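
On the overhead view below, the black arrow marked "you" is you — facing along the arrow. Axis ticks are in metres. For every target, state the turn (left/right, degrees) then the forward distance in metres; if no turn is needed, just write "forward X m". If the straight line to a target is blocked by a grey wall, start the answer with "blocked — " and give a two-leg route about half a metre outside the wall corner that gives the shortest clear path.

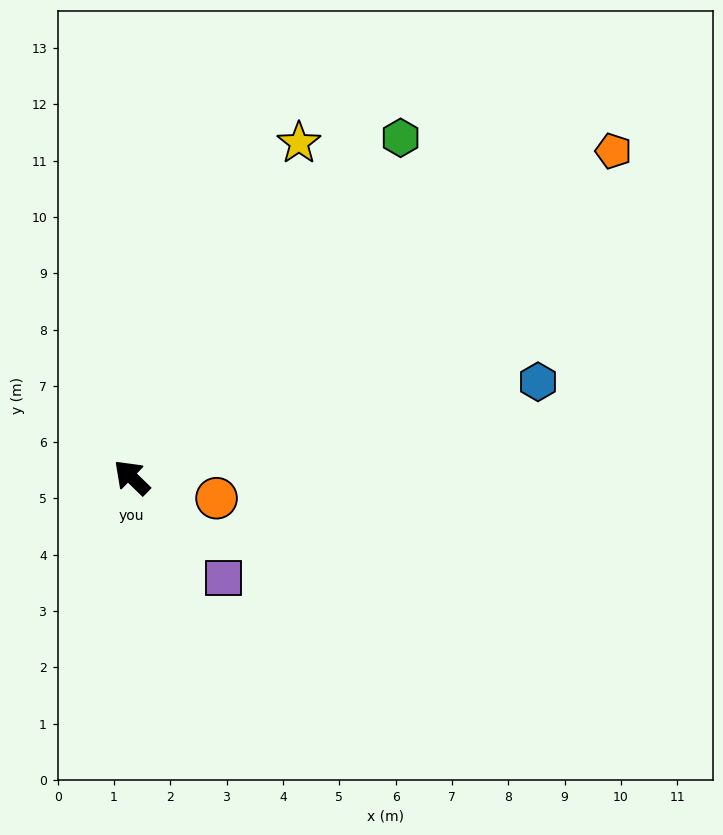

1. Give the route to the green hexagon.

turn right 84°, forward 7.7 m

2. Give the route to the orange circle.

turn right 150°, forward 1.6 m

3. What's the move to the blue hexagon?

turn right 123°, forward 7.4 m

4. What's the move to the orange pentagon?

turn right 102°, forward 10.3 m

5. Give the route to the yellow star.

turn right 72°, forward 6.6 m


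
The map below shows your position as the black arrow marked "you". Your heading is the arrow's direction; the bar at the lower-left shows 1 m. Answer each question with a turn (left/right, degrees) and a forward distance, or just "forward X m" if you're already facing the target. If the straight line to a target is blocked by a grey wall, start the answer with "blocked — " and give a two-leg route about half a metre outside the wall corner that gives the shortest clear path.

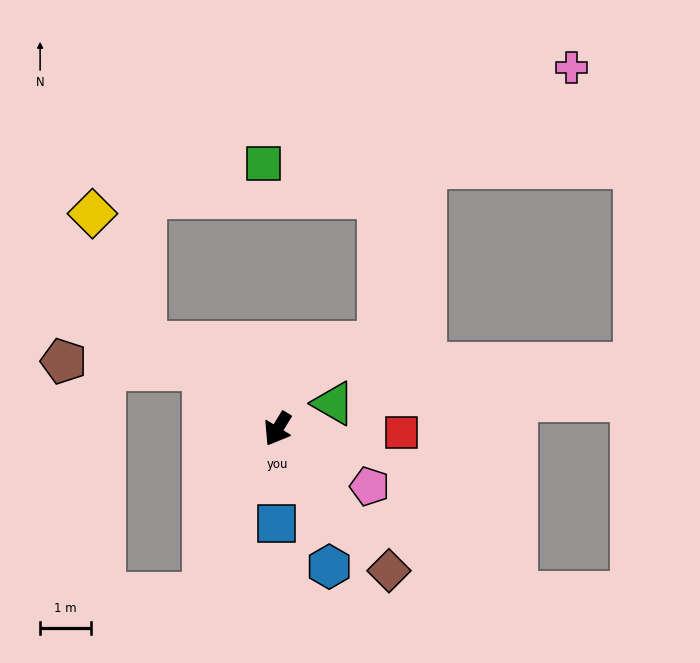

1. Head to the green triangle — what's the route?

turn left 146°, forward 1.2 m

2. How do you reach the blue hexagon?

turn left 52°, forward 2.9 m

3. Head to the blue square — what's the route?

turn left 31°, forward 1.8 m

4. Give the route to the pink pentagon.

turn left 89°, forward 2.1 m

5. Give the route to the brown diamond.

turn left 70°, forward 3.5 m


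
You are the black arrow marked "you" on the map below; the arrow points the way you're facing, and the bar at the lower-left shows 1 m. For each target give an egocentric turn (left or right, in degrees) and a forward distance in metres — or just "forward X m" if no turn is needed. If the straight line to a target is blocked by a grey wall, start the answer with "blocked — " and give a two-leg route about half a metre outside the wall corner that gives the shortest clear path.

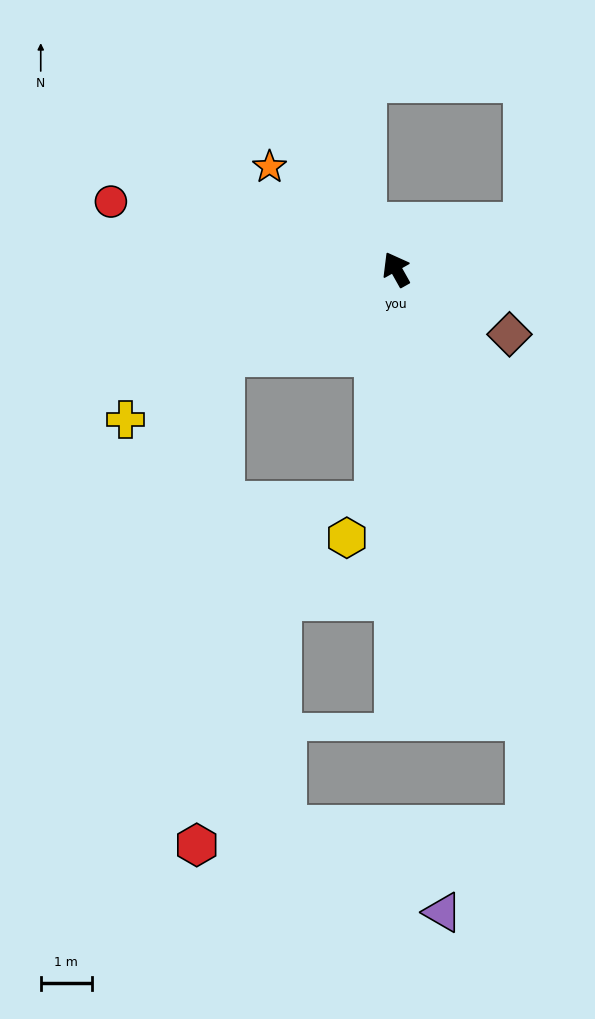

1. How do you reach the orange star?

turn left 22°, forward 3.2 m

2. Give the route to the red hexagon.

blocked — turn left 87°, forward 3.8 m, then turn left 61°, forward 9.5 m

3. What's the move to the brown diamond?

turn right 149°, forward 2.5 m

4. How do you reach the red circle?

turn left 47°, forward 5.7 m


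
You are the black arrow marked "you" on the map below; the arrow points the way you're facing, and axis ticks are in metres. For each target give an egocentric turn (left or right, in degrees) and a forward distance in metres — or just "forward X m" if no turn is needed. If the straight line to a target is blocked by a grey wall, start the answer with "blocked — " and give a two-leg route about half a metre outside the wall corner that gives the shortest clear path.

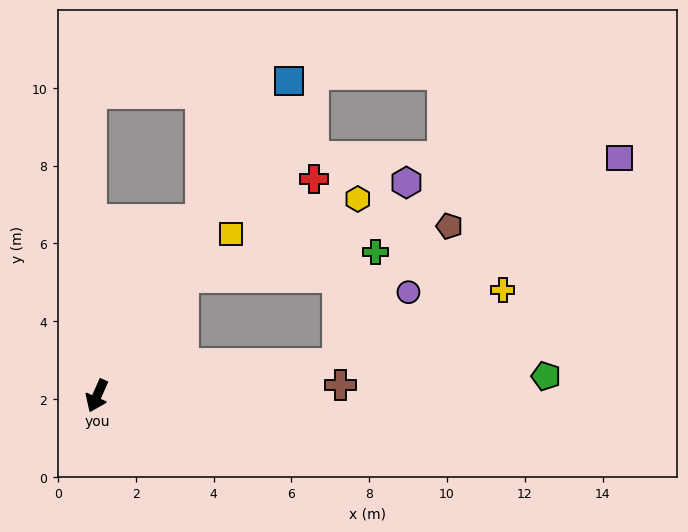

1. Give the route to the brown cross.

turn left 116°, forward 6.3 m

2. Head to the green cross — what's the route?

blocked — turn left 168°, forward 3.8 m, then turn right 47°, forward 5.0 m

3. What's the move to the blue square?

turn left 173°, forward 9.5 m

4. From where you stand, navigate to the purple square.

blocked — turn left 168°, forward 3.8 m, then turn right 39°, forward 11.6 m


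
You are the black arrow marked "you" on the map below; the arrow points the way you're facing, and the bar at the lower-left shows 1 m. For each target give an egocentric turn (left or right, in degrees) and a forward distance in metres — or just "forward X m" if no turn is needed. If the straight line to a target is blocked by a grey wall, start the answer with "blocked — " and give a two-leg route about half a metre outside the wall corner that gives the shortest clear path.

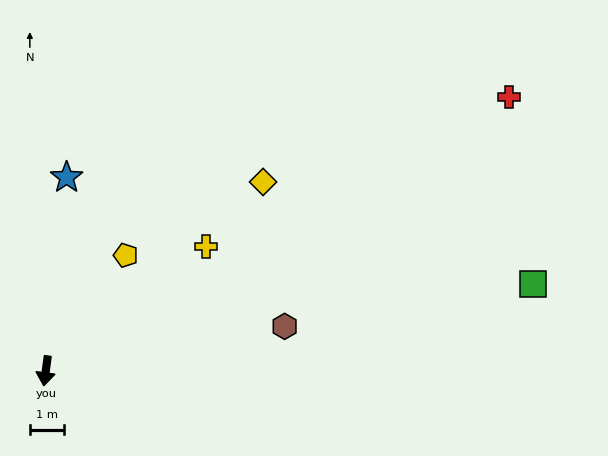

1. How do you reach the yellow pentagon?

turn left 153°, forward 4.1 m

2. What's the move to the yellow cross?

turn left 135°, forward 5.9 m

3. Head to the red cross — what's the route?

turn left 128°, forward 15.6 m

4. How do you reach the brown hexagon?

turn left 108°, forward 7.1 m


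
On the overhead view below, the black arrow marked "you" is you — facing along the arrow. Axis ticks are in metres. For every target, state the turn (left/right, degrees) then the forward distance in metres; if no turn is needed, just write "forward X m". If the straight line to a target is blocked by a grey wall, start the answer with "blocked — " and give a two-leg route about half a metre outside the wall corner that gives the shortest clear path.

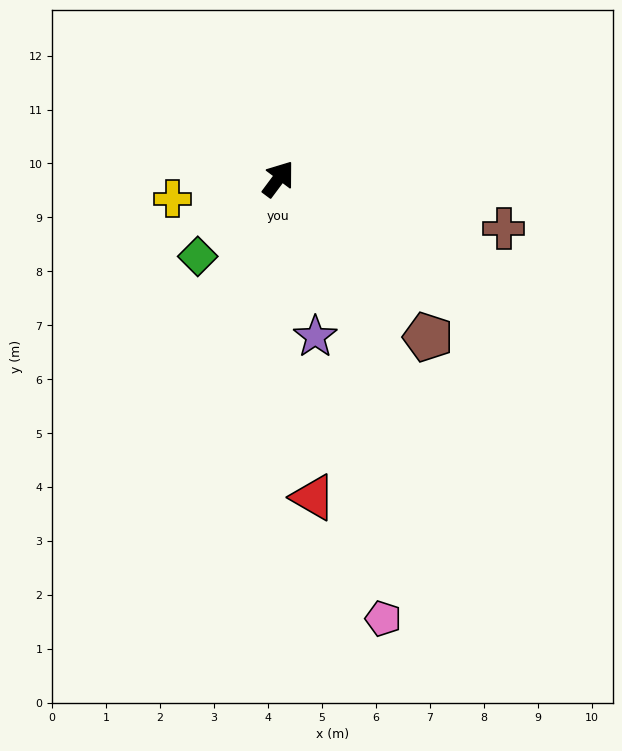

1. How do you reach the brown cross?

turn right 66°, forward 4.3 m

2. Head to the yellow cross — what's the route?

turn left 137°, forward 2.0 m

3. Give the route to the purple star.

turn right 130°, forward 3.0 m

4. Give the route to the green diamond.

turn left 171°, forward 2.1 m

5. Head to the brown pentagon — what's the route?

turn right 100°, forward 4.0 m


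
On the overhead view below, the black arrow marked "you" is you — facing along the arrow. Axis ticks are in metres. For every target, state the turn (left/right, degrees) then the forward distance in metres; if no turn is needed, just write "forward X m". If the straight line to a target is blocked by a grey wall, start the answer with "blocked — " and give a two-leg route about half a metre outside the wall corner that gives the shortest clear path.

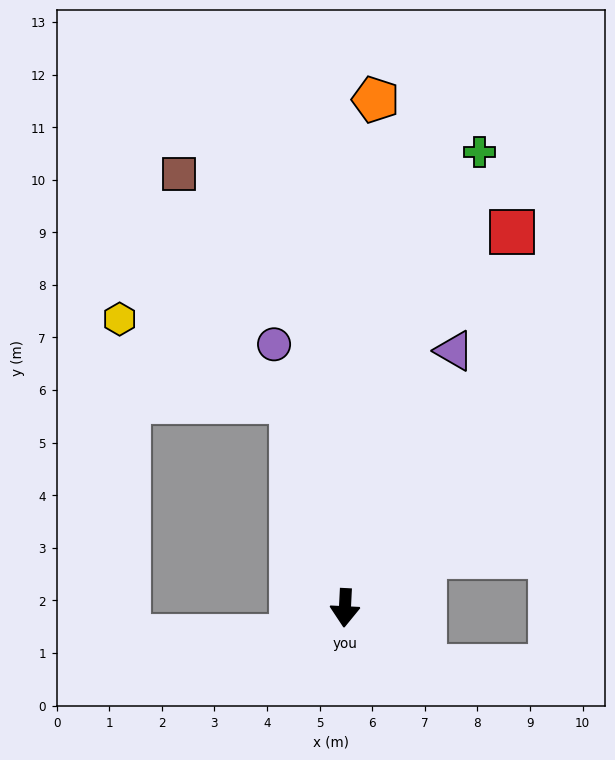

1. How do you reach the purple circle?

turn right 162°, forward 5.2 m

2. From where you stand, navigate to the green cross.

turn left 166°, forward 9.0 m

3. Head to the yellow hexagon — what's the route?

blocked — turn right 163°, forward 4.1 m, then turn left 50°, forward 3.6 m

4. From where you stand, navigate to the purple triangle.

turn left 160°, forward 5.3 m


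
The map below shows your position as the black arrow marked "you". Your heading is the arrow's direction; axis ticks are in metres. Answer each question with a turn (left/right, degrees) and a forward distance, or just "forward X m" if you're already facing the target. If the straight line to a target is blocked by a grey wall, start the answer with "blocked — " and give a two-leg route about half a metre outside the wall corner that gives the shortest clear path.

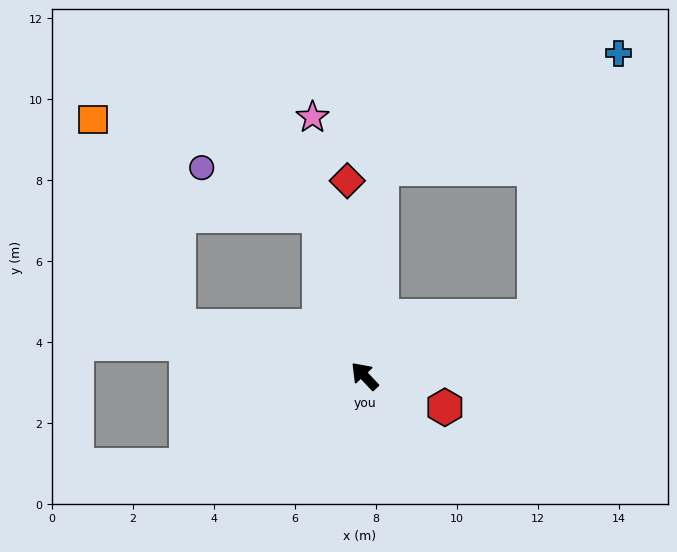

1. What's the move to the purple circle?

blocked — turn right 27°, forward 4.1 m, then turn left 51°, forward 3.1 m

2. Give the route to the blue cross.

blocked — turn right 114°, forward 4.4 m, then turn left 53°, forward 6.8 m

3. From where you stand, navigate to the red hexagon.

turn right 155°, forward 2.1 m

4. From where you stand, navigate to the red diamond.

turn right 38°, forward 4.8 m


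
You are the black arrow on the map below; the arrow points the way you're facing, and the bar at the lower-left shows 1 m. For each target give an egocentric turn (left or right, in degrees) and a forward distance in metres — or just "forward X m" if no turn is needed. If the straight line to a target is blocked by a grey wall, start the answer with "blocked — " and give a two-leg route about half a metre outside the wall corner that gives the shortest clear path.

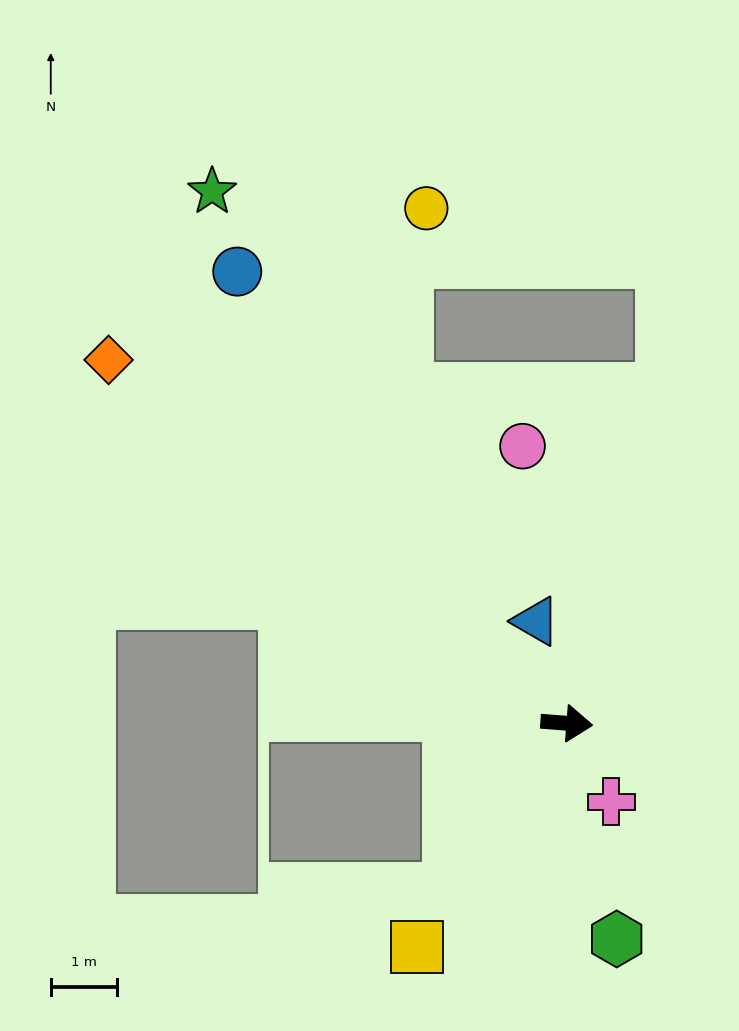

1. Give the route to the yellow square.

turn right 119°, forward 4.0 m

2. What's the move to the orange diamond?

turn left 146°, forward 8.8 m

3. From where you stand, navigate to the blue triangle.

turn left 111°, forward 1.6 m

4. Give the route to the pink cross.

turn right 56°, forward 1.4 m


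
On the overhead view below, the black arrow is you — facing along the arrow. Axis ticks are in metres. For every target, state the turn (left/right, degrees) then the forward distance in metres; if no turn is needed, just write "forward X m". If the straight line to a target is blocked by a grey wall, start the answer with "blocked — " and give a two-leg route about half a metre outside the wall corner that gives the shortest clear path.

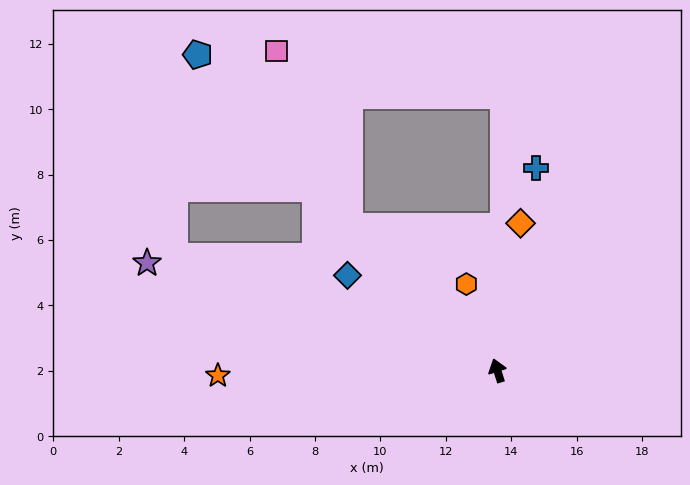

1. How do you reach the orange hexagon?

turn left 2°, forward 2.8 m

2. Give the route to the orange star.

turn left 73°, forward 8.5 m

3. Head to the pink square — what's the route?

blocked — turn left 28°, forward 6.3 m, then turn right 23°, forward 5.8 m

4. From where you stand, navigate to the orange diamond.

turn right 27°, forward 4.6 m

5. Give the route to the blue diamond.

turn left 40°, forward 5.4 m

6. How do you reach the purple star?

turn left 55°, forward 11.2 m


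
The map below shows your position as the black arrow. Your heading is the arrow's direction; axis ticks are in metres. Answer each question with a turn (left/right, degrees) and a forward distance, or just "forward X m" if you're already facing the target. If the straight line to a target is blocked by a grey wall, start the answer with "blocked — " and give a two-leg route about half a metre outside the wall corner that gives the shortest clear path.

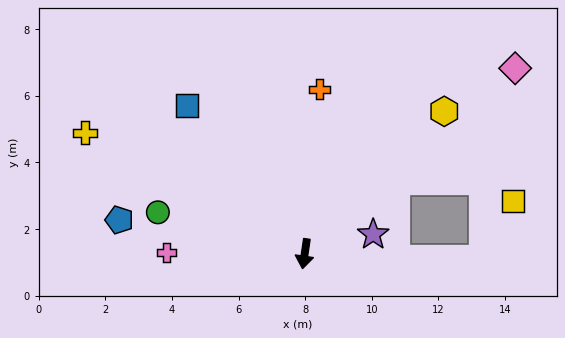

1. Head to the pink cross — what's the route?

turn right 82°, forward 4.1 m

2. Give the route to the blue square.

turn right 133°, forward 5.7 m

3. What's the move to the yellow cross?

turn right 111°, forward 7.5 m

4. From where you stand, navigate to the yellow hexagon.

turn left 144°, forward 6.0 m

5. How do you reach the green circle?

turn right 97°, forward 4.6 m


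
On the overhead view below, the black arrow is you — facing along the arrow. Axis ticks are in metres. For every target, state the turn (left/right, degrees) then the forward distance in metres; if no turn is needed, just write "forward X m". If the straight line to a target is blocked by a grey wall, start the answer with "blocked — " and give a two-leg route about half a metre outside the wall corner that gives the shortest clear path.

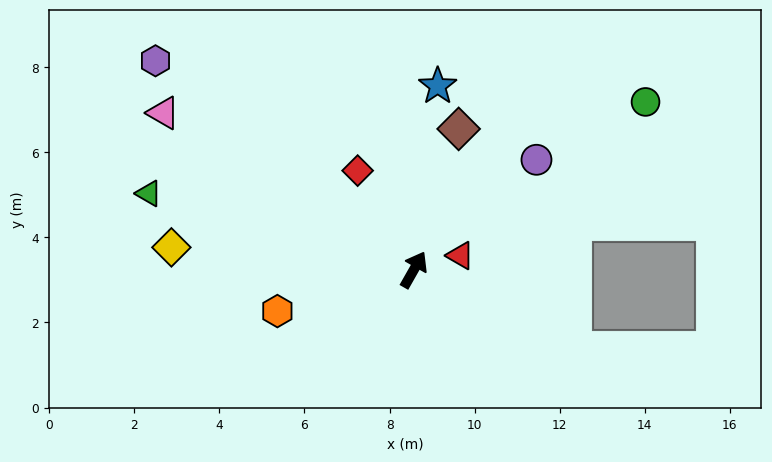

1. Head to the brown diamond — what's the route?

turn left 12°, forward 3.5 m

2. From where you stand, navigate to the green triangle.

turn left 104°, forward 6.5 m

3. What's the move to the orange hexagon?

turn left 136°, forward 3.4 m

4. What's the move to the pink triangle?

turn left 88°, forward 6.9 m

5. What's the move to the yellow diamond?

turn left 114°, forward 5.7 m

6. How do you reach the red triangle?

turn right 43°, forward 1.1 m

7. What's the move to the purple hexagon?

turn left 81°, forward 7.8 m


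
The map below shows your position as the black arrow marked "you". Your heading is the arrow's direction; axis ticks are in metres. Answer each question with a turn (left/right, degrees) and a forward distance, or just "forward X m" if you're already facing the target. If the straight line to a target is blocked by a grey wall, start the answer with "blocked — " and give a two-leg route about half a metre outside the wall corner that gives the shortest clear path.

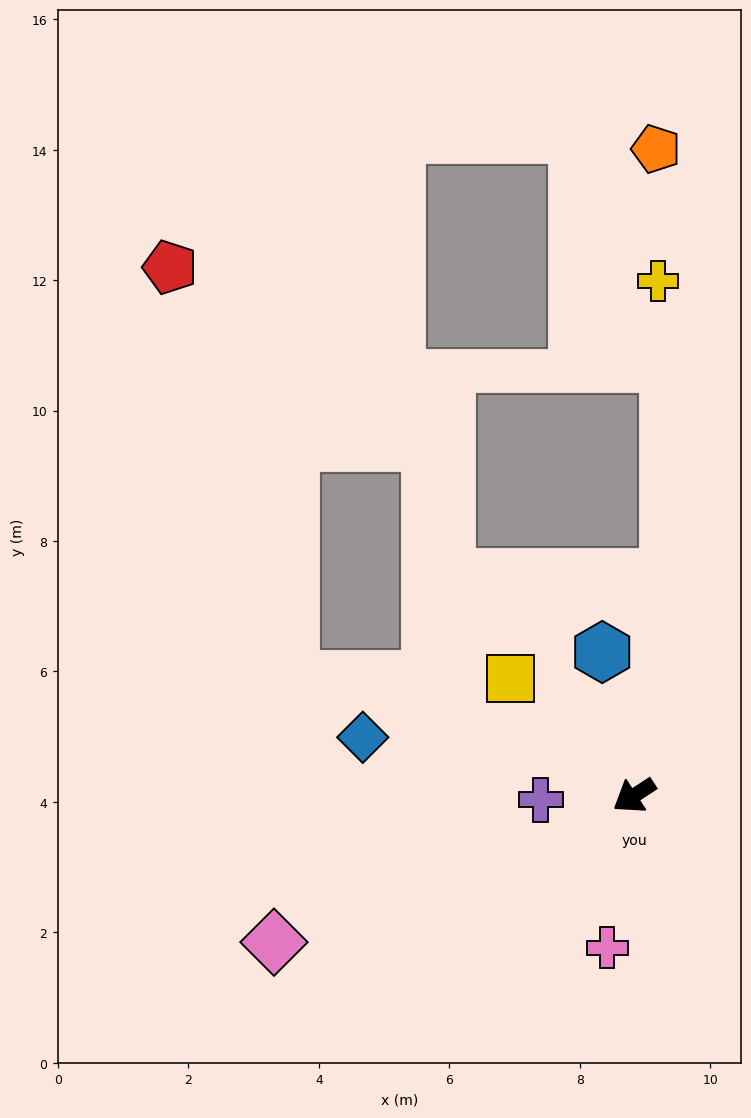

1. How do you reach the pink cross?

turn left 47°, forward 2.4 m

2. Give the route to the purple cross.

turn right 31°, forward 1.4 m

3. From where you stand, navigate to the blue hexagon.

turn right 111°, forward 2.3 m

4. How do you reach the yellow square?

turn right 76°, forward 2.6 m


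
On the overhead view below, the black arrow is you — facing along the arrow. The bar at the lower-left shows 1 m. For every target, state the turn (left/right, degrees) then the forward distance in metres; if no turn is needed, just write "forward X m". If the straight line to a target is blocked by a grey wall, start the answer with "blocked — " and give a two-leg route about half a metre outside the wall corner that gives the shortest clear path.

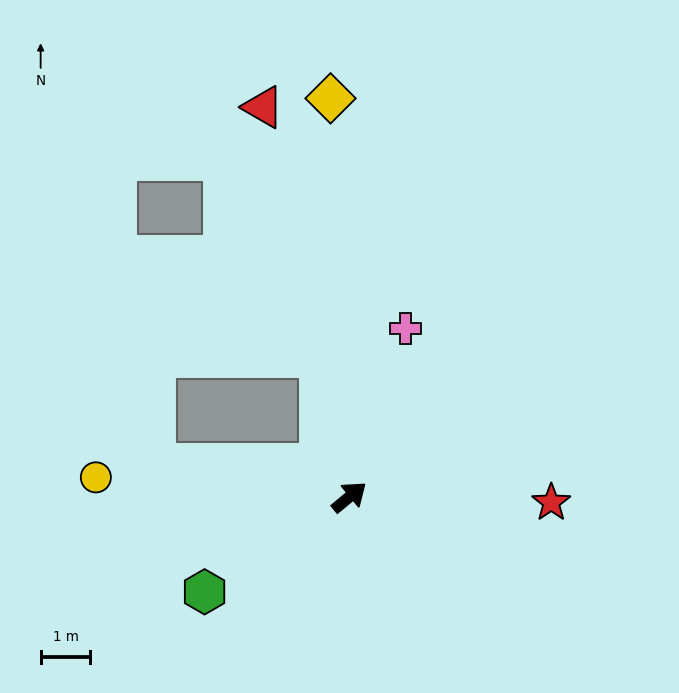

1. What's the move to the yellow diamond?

turn left 53°, forward 8.0 m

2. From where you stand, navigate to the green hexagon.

turn left 174°, forward 3.5 m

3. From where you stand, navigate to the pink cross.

turn left 32°, forward 3.6 m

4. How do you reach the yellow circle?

turn left 136°, forward 5.1 m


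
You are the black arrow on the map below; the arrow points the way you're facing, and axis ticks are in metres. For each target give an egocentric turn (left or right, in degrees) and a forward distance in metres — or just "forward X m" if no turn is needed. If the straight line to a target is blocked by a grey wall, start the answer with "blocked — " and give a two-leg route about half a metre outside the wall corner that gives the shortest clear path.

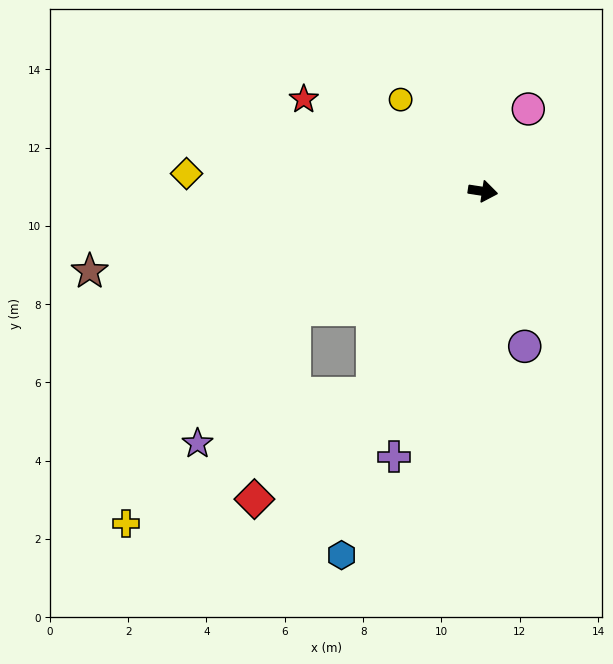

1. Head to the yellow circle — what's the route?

turn left 141°, forward 3.1 m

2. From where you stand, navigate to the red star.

turn left 162°, forward 5.1 m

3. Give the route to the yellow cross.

blocked — turn right 110°, forward 5.9 m, then turn right 33°, forward 7.1 m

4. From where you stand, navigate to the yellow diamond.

turn right 175°, forward 7.6 m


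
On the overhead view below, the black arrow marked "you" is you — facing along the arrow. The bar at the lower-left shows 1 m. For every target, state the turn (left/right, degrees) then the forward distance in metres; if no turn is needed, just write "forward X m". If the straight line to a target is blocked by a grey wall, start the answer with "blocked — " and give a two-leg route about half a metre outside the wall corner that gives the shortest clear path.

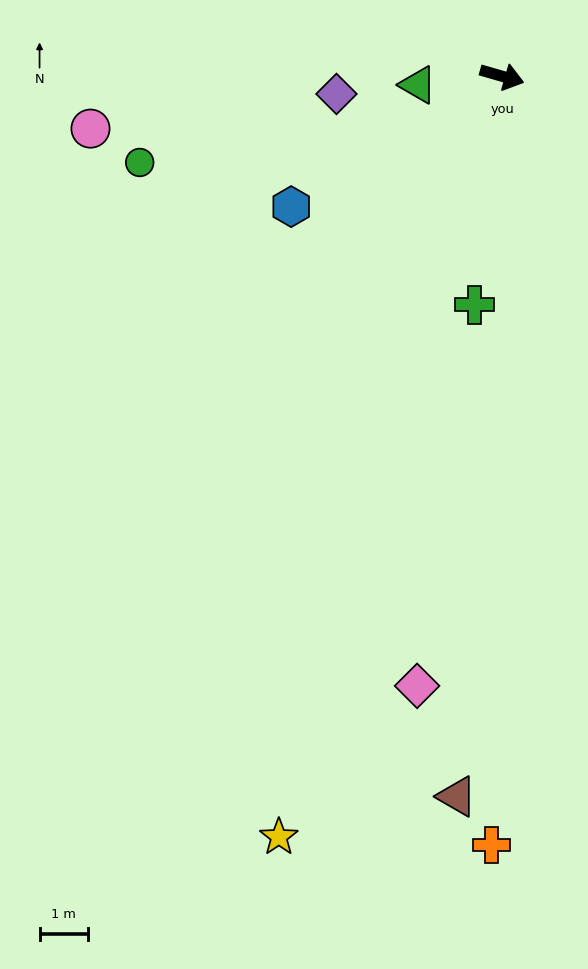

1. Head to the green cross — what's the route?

turn right 81°, forward 4.7 m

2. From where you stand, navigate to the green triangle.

turn right 158°, forward 1.7 m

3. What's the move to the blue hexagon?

turn right 132°, forward 5.1 m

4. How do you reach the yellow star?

turn right 90°, forward 16.3 m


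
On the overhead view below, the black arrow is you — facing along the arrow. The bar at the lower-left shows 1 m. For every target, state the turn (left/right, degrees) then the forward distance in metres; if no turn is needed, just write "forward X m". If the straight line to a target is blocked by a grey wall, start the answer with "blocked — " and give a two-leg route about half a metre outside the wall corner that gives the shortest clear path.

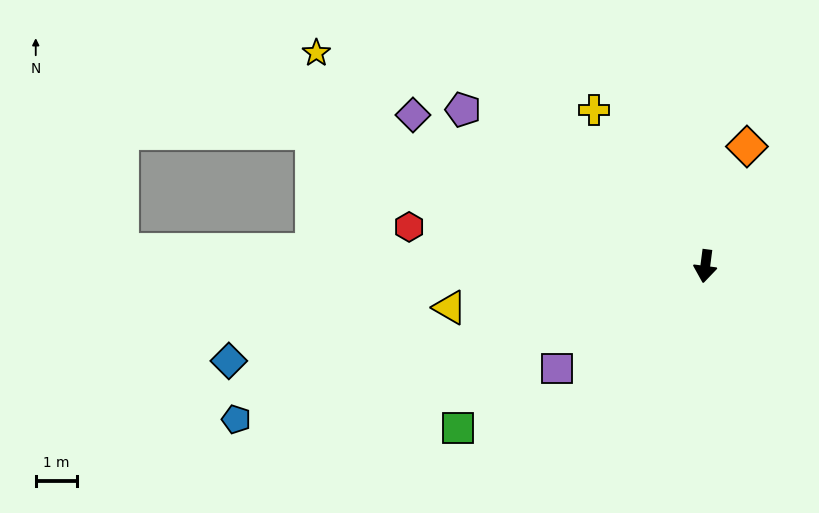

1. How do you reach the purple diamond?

turn right 110°, forward 8.0 m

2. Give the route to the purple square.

turn right 48°, forward 4.3 m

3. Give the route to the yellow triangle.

turn right 73°, forward 6.3 m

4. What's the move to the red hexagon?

turn right 90°, forward 7.2 m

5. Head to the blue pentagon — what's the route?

turn right 65°, forward 11.9 m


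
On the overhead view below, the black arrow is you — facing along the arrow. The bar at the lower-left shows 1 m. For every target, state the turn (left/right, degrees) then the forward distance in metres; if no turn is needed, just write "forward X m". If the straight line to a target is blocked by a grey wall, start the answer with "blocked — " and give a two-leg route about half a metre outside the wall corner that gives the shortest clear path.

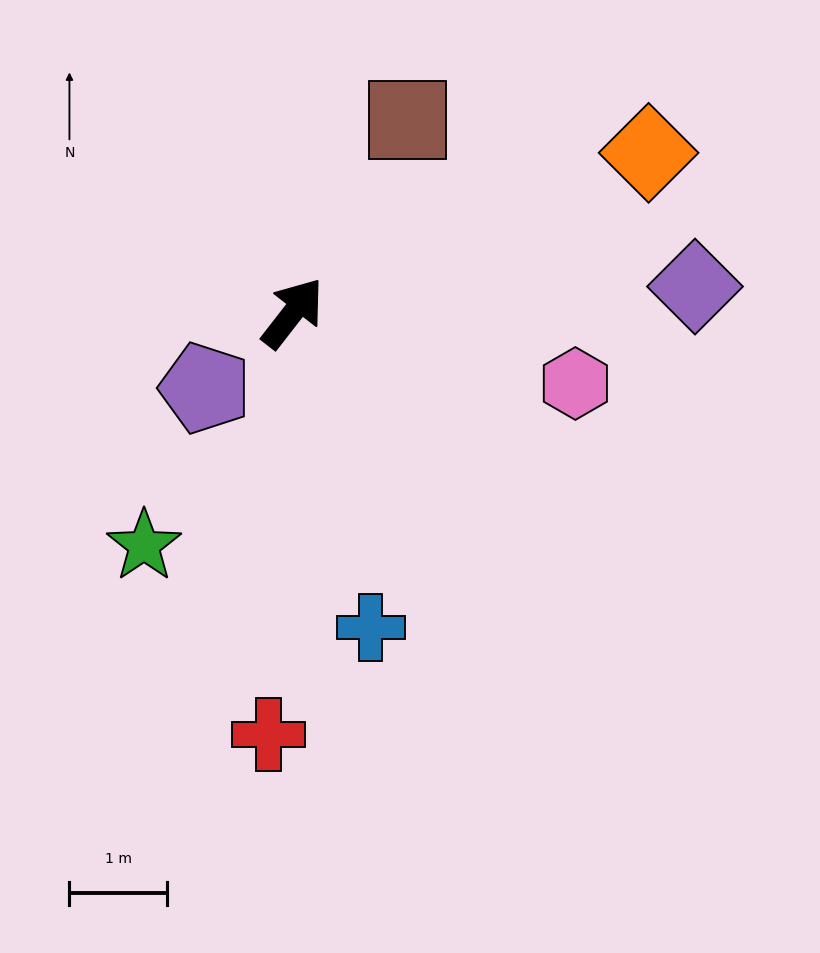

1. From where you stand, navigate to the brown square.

turn left 7°, forward 2.3 m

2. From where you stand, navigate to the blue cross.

turn right 128°, forward 3.3 m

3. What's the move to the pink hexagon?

turn right 66°, forward 3.0 m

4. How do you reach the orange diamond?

turn right 28°, forward 4.0 m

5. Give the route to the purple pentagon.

turn left 168°, forward 1.2 m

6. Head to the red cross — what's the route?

turn right 145°, forward 4.3 m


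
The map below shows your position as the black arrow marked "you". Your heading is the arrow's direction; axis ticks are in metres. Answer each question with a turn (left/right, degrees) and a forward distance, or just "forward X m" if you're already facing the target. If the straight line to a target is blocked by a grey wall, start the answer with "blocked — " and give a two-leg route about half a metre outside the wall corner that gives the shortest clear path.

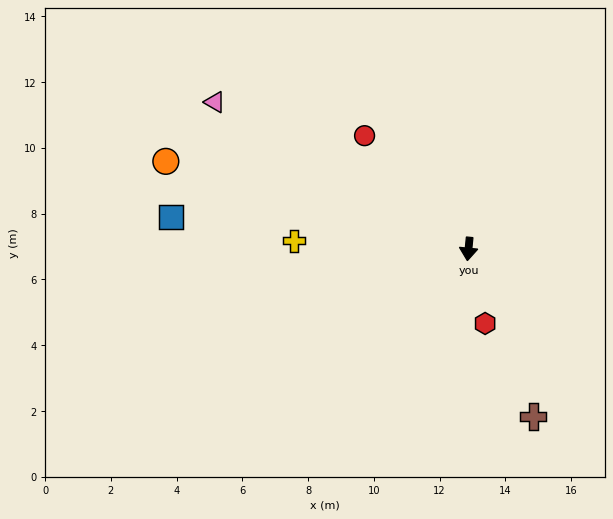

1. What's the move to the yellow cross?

turn right 87°, forward 5.3 m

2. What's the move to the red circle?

turn right 132°, forward 4.7 m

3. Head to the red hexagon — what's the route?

turn left 18°, forward 2.3 m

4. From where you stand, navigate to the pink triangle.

turn right 114°, forward 8.9 m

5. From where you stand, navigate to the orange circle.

turn right 101°, forward 9.6 m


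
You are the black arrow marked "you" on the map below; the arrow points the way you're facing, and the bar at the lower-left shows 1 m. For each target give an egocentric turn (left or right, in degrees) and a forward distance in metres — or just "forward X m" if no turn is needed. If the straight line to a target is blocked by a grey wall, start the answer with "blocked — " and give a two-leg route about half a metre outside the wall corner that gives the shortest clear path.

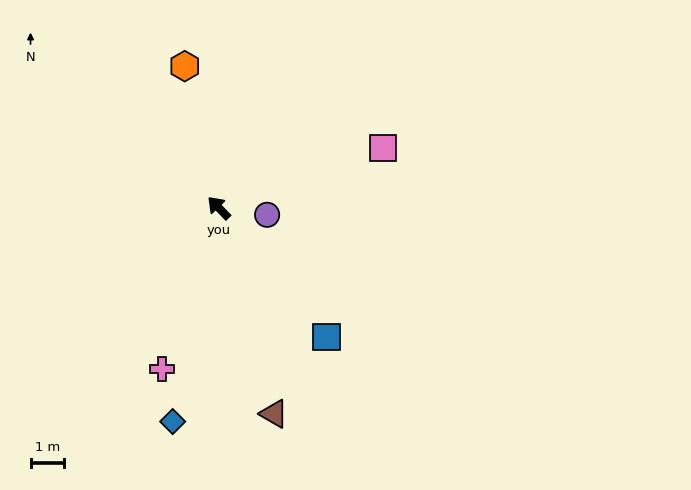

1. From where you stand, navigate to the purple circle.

turn right 142°, forward 1.5 m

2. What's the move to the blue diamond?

turn left 124°, forward 6.5 m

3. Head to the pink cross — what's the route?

turn left 116°, forward 5.1 m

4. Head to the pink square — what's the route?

turn right 114°, forward 5.2 m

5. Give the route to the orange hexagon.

turn right 31°, forward 4.3 m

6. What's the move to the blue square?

turn left 176°, forward 5.0 m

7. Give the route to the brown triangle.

turn left 151°, forward 6.3 m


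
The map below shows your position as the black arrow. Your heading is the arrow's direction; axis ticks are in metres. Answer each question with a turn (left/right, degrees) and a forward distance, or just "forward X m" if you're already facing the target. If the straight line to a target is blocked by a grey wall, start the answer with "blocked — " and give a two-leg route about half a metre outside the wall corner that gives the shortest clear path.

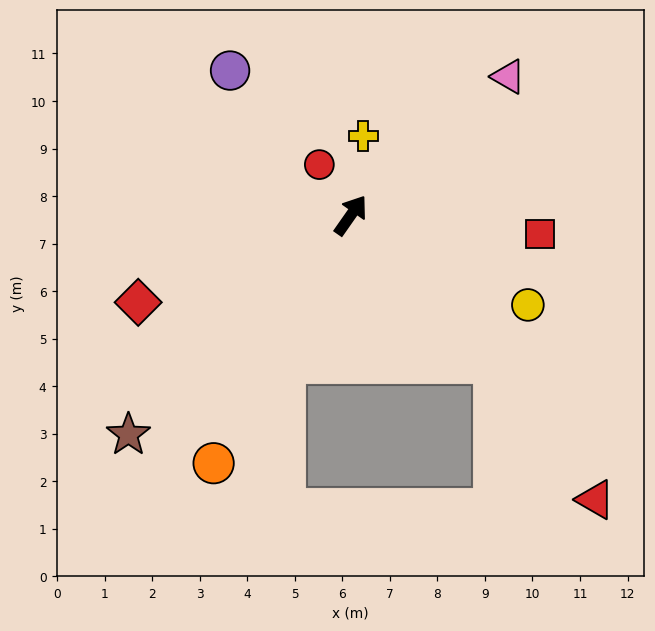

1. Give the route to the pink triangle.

turn right 14°, forward 4.4 m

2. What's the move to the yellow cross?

turn left 26°, forward 1.7 m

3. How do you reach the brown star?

turn left 170°, forward 6.6 m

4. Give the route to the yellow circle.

turn right 82°, forward 4.2 m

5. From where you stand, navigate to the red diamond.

turn left 147°, forward 4.8 m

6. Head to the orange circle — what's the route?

turn right 174°, forward 6.0 m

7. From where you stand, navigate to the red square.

turn right 61°, forward 4.0 m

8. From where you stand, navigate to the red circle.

turn left 67°, forward 1.3 m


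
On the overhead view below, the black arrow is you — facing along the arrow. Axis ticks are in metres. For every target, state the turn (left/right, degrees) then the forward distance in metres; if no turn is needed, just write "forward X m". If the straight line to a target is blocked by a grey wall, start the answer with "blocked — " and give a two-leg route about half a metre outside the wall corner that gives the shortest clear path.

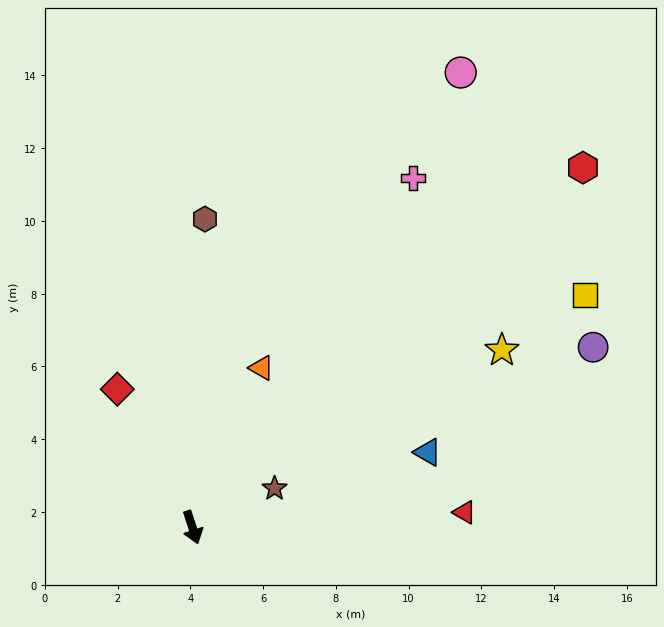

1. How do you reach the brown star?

turn left 97°, forward 2.5 m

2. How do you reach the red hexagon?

turn left 115°, forward 14.6 m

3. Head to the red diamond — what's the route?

turn right 170°, forward 4.3 m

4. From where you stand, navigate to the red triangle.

turn left 75°, forward 7.5 m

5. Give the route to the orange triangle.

turn left 139°, forward 4.8 m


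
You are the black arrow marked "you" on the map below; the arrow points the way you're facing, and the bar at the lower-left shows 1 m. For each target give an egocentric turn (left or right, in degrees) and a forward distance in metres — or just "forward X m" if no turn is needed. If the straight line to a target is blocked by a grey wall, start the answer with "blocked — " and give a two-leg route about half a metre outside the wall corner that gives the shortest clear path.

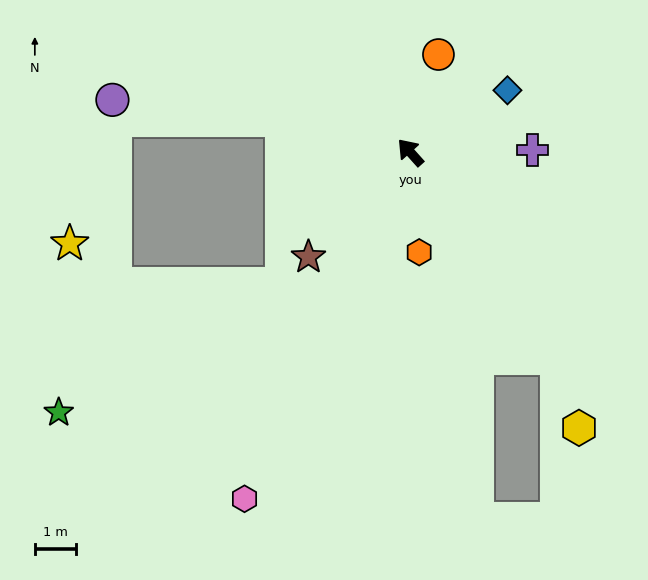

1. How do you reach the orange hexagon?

turn left 143°, forward 2.5 m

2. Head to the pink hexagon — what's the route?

turn left 113°, forward 9.4 m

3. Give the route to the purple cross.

turn right 131°, forward 3.0 m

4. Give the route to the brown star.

turn left 94°, forward 3.6 m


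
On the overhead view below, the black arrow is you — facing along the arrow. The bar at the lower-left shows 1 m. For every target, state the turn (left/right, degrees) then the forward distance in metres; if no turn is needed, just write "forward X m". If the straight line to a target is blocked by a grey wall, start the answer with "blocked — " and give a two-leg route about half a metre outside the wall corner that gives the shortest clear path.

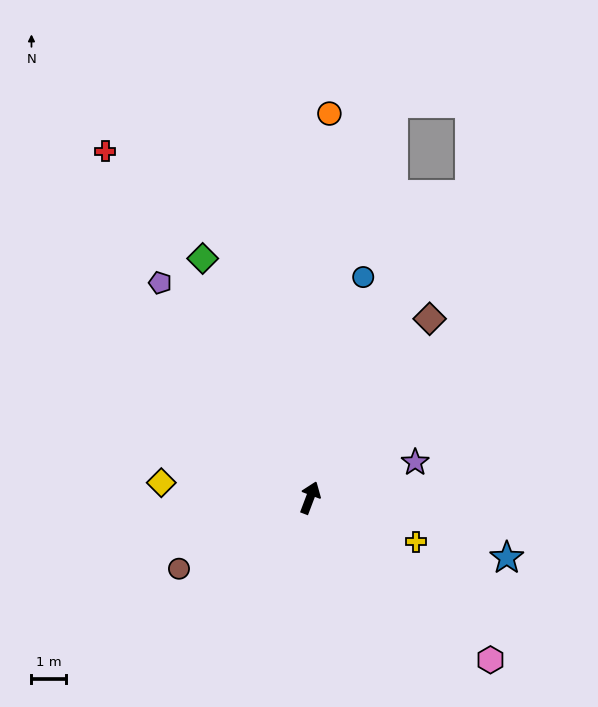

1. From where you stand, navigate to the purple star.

turn right 51°, forward 3.2 m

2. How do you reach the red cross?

turn left 51°, forward 11.6 m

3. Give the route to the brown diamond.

turn right 13°, forward 6.2 m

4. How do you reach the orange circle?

turn left 18°, forward 11.1 m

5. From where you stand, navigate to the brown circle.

turn left 139°, forward 4.3 m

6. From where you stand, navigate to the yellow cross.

turn right 92°, forward 3.3 m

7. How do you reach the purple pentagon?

turn left 56°, forward 7.5 m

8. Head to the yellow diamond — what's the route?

turn left 105°, forward 4.3 m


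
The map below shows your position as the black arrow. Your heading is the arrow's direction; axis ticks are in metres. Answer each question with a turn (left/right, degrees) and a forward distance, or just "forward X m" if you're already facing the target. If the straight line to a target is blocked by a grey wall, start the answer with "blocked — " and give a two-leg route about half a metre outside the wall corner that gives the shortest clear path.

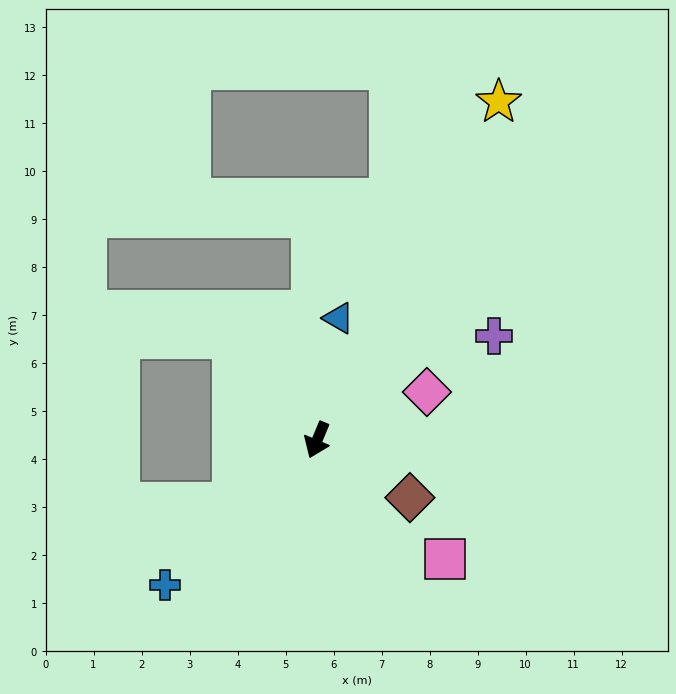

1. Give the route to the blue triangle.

turn right 167°, forward 2.6 m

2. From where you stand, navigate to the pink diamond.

turn left 136°, forward 2.5 m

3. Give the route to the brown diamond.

turn left 81°, forward 2.3 m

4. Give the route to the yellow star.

turn left 174°, forward 8.0 m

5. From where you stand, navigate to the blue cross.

turn right 24°, forward 4.4 m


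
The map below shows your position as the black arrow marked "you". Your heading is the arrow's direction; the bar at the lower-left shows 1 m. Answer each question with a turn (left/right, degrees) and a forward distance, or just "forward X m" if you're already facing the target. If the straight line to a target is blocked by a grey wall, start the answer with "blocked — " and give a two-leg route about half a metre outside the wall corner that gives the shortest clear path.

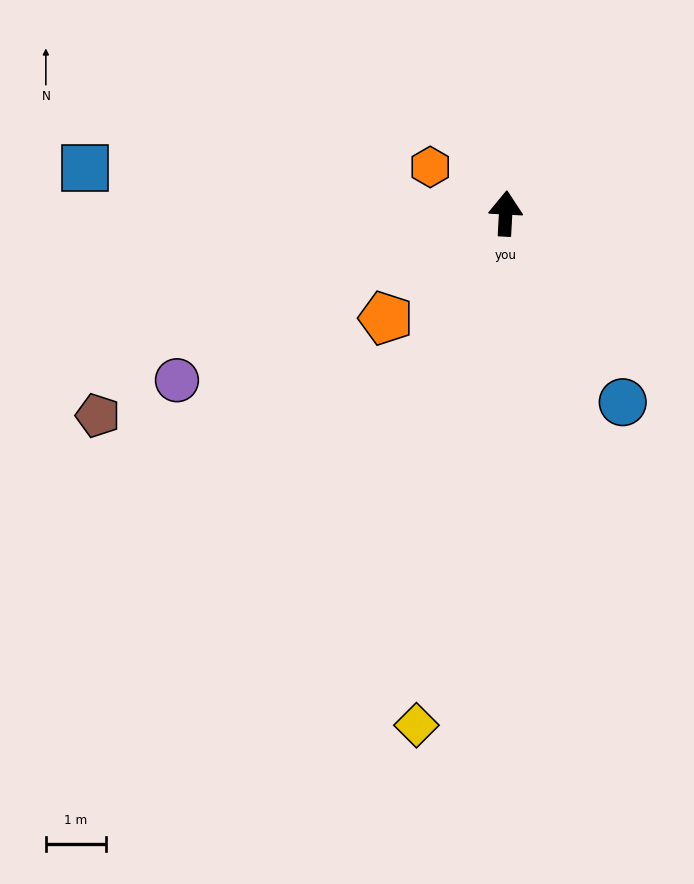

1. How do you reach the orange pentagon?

turn left 134°, forward 2.6 m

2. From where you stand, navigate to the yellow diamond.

turn left 173°, forward 8.6 m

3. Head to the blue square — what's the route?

turn left 87°, forward 7.0 m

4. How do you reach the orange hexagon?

turn left 61°, forward 1.5 m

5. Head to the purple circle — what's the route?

turn left 120°, forward 6.1 m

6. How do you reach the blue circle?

turn right 145°, forward 3.7 m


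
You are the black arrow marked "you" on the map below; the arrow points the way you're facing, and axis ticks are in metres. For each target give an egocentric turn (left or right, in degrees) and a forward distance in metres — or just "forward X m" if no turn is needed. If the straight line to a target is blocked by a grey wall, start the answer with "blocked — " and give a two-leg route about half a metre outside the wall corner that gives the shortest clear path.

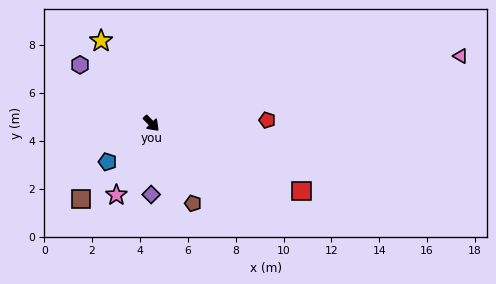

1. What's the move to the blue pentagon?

turn right 93°, forward 2.4 m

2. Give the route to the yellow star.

turn left 167°, forward 4.0 m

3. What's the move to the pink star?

turn right 70°, forward 3.3 m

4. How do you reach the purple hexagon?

turn right 174°, forward 3.9 m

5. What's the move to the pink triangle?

turn left 58°, forward 13.2 m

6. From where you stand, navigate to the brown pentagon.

turn right 17°, forward 3.8 m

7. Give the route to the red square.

turn left 21°, forward 6.9 m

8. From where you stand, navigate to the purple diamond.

turn right 44°, forward 3.0 m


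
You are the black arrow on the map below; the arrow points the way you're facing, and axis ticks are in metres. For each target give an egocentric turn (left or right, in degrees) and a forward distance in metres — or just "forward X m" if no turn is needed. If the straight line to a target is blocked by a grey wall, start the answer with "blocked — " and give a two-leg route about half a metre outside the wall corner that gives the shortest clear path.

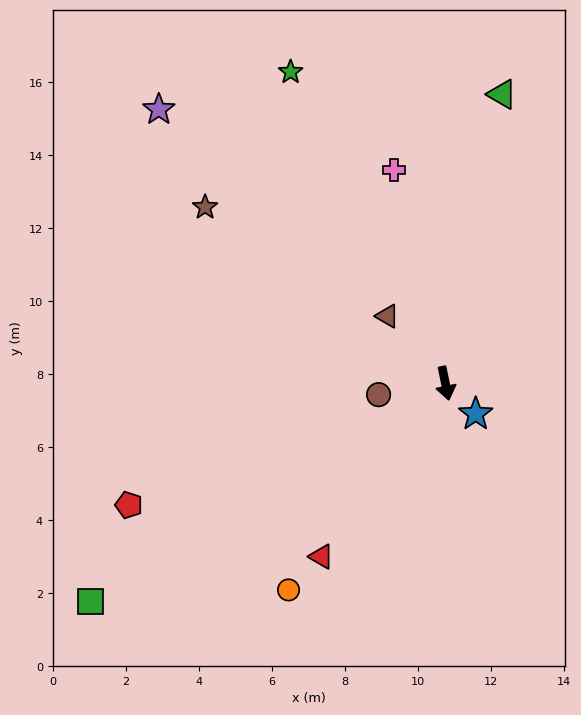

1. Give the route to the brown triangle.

turn right 151°, forward 2.4 m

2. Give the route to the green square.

turn right 70°, forward 11.4 m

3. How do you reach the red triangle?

turn right 47°, forward 5.8 m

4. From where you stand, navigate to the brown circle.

turn right 92°, forward 1.9 m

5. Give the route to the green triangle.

turn left 157°, forward 8.1 m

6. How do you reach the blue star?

turn left 33°, forward 1.2 m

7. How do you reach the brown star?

turn right 138°, forward 8.2 m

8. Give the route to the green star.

turn right 165°, forward 9.5 m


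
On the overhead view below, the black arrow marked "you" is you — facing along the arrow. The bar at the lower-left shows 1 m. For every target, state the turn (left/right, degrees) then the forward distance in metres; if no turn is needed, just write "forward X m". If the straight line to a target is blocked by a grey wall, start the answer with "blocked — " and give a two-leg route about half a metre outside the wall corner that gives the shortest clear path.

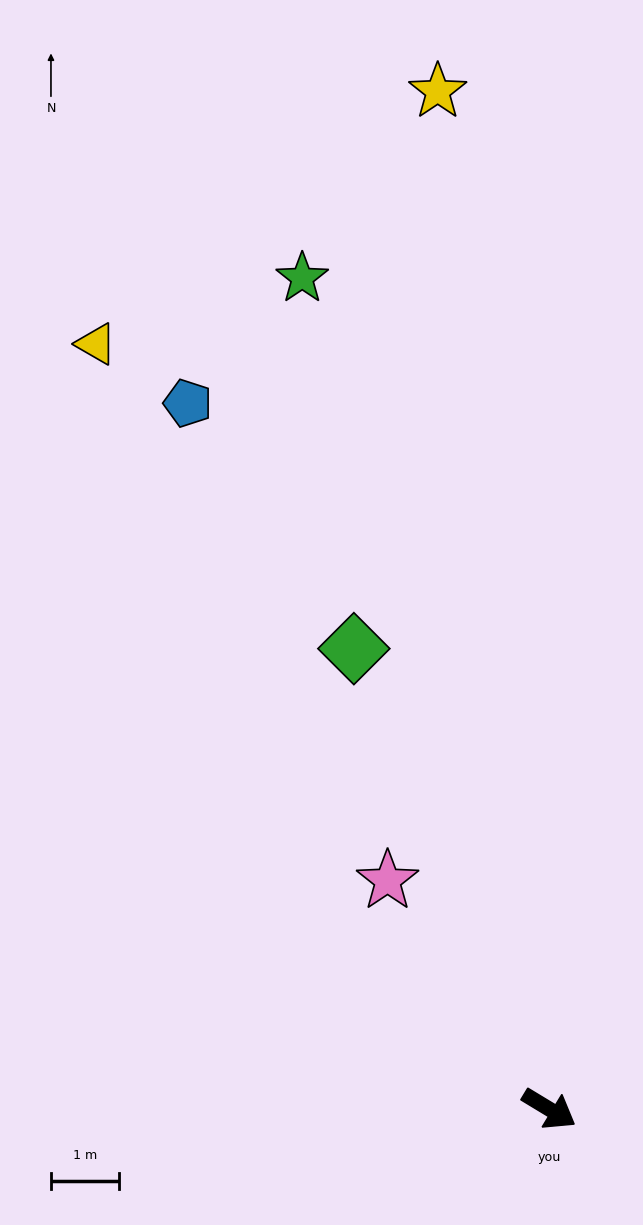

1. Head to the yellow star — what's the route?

turn left 127°, forward 15.0 m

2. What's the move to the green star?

turn left 138°, forward 12.7 m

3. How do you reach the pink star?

turn left 156°, forward 4.1 m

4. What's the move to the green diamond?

turn left 144°, forward 7.3 m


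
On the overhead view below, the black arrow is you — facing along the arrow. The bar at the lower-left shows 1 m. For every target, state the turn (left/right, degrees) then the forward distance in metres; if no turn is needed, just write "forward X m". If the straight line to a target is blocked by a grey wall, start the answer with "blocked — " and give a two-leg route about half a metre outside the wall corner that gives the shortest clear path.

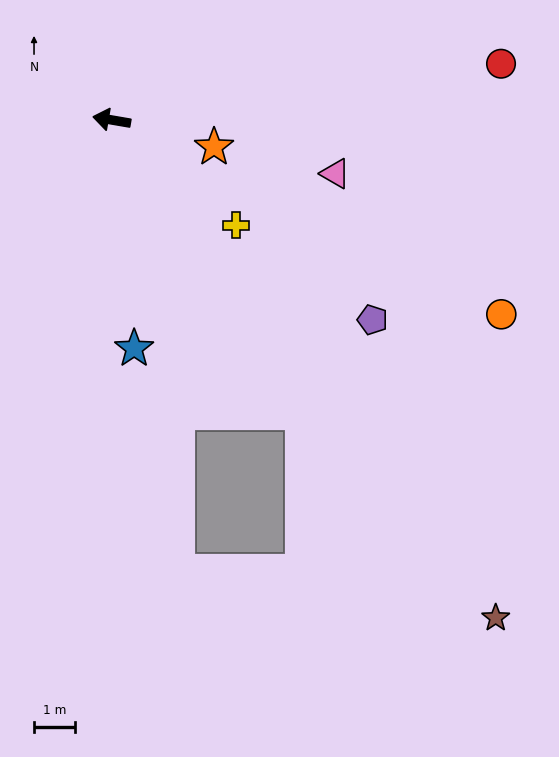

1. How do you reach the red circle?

turn right 162°, forward 9.7 m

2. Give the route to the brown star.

turn left 137°, forward 15.5 m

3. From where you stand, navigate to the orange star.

turn left 175°, forward 2.6 m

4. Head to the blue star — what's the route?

turn left 105°, forward 5.7 m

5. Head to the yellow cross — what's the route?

turn left 149°, forward 4.0 m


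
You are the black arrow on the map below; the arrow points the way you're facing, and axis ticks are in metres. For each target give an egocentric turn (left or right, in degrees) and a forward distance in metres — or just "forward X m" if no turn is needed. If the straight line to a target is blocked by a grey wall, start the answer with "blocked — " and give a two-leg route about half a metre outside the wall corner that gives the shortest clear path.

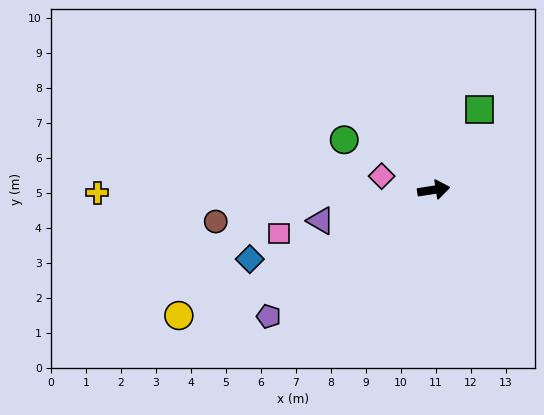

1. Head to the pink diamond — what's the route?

turn left 156°, forward 1.5 m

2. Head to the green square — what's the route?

turn left 51°, forward 2.6 m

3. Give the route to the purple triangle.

turn right 174°, forward 3.3 m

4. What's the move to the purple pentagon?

turn right 151°, forward 5.9 m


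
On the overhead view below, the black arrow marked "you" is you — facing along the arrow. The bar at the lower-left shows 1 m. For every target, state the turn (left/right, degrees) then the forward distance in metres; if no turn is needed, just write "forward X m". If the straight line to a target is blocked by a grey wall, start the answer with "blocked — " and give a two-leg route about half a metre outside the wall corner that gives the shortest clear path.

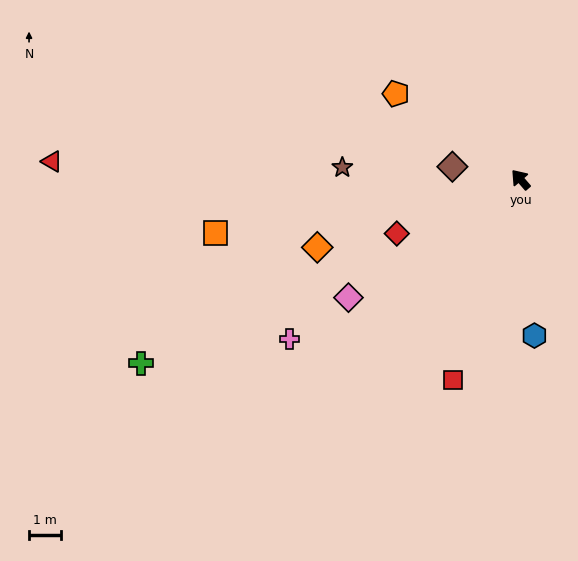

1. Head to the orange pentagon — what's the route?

turn left 15°, forward 4.7 m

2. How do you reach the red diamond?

turn left 73°, forward 4.2 m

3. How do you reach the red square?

turn left 121°, forward 6.6 m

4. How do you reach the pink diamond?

turn left 84°, forward 6.6 m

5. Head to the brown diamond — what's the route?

turn left 39°, forward 2.2 m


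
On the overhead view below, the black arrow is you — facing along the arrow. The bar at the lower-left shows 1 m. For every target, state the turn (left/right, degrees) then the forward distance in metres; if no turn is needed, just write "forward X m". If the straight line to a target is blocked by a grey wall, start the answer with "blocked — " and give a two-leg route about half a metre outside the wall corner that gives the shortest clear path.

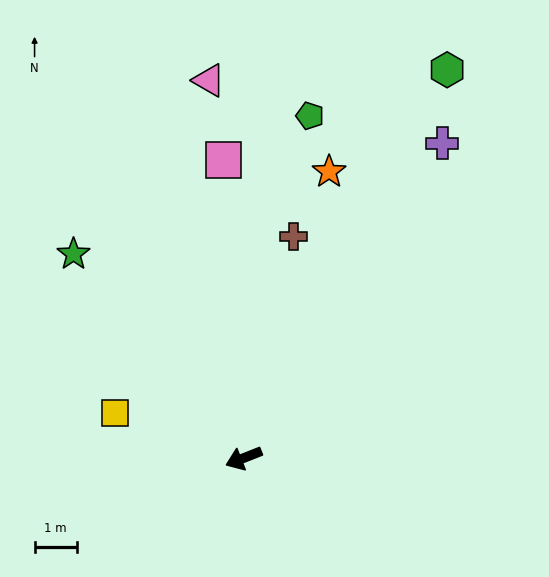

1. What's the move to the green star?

turn right 72°, forward 6.3 m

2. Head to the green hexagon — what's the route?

turn right 139°, forward 10.4 m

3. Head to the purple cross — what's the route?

turn right 144°, forward 8.8 m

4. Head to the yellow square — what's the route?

turn right 41°, forward 3.2 m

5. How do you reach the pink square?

turn right 108°, forward 7.1 m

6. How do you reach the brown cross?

turn right 124°, forward 5.4 m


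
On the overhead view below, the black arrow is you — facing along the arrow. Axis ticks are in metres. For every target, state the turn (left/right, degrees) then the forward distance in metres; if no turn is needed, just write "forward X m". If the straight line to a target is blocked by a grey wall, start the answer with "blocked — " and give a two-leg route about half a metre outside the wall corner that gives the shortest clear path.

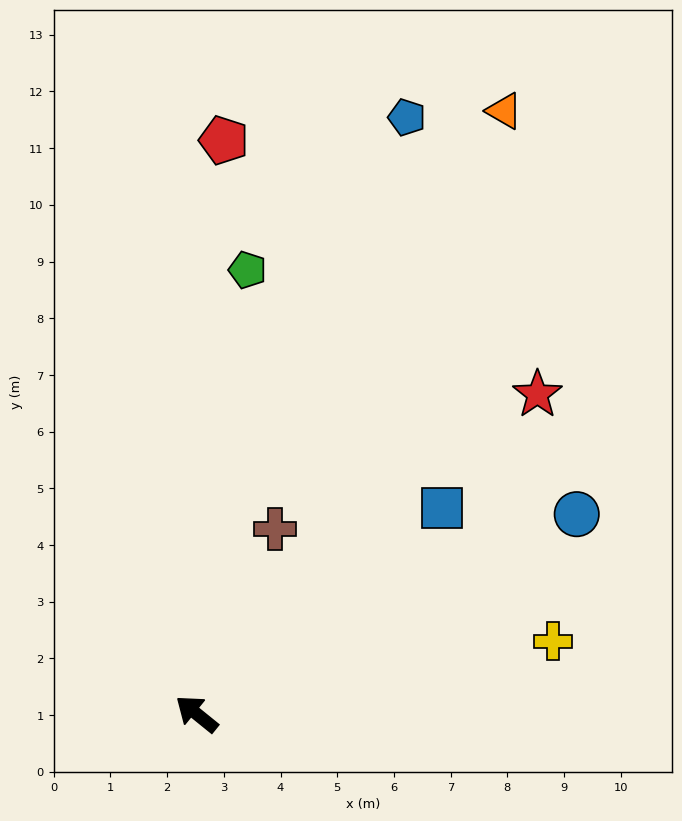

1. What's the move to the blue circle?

turn right 113°, forward 7.6 m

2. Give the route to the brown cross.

turn right 74°, forward 3.5 m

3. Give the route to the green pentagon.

turn right 58°, forward 7.9 m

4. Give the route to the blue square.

turn right 101°, forward 5.6 m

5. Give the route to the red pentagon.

turn right 54°, forward 10.1 m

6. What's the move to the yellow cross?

turn right 129°, forward 6.4 m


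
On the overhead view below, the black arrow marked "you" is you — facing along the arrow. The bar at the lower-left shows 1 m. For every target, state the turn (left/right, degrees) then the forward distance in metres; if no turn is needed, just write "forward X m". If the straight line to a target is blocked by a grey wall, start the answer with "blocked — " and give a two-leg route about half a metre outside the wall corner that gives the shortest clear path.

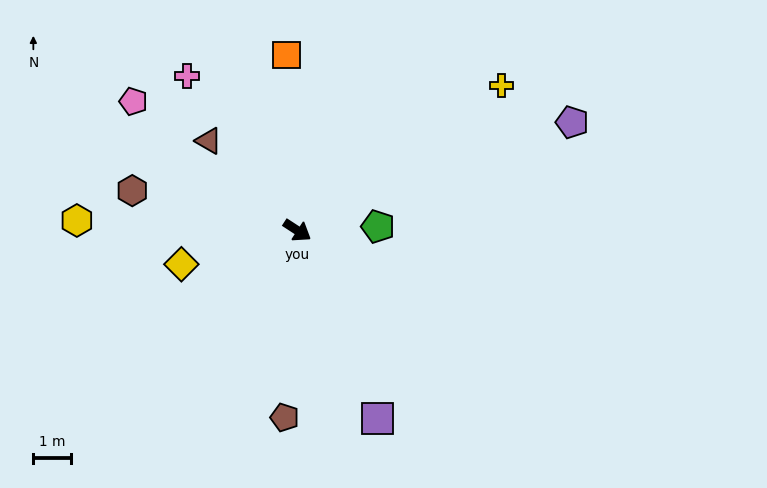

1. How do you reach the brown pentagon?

turn right 61°, forward 5.0 m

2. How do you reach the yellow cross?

turn left 68°, forward 6.7 m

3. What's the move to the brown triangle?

turn left 168°, forward 3.4 m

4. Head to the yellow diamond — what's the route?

turn right 131°, forward 3.2 m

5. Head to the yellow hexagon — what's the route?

turn right 149°, forward 5.9 m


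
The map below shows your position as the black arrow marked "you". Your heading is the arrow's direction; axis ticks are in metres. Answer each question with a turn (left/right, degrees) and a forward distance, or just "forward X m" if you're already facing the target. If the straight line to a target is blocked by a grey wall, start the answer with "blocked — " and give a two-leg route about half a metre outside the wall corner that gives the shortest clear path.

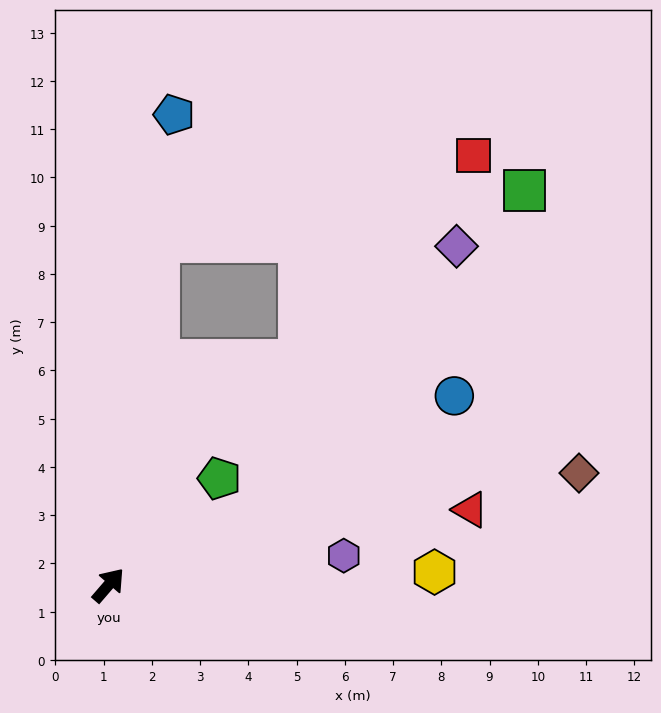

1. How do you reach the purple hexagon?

turn right 42°, forward 4.9 m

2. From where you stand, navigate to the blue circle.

turn right 21°, forward 8.2 m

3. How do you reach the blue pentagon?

turn left 33°, forward 9.8 m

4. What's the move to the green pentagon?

turn right 5°, forward 3.2 m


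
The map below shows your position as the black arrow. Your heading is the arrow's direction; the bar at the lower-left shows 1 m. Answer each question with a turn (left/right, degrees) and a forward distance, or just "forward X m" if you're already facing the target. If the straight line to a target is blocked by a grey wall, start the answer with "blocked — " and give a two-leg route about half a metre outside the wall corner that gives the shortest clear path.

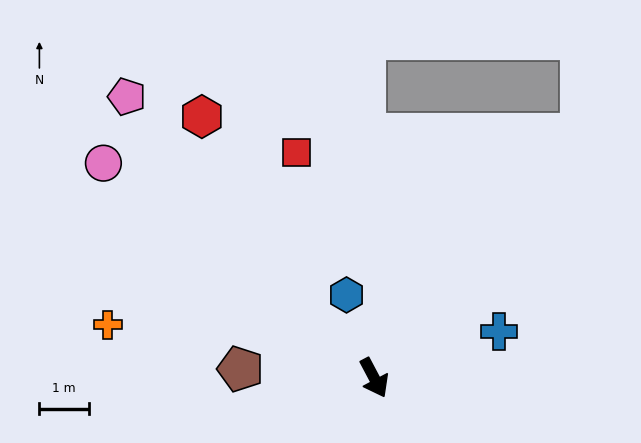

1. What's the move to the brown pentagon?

turn right 122°, forward 2.7 m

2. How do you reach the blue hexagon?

turn left 171°, forward 1.8 m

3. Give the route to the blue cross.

turn left 83°, forward 2.7 m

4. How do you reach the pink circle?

turn right 156°, forward 7.0 m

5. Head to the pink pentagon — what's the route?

turn right 167°, forward 7.6 m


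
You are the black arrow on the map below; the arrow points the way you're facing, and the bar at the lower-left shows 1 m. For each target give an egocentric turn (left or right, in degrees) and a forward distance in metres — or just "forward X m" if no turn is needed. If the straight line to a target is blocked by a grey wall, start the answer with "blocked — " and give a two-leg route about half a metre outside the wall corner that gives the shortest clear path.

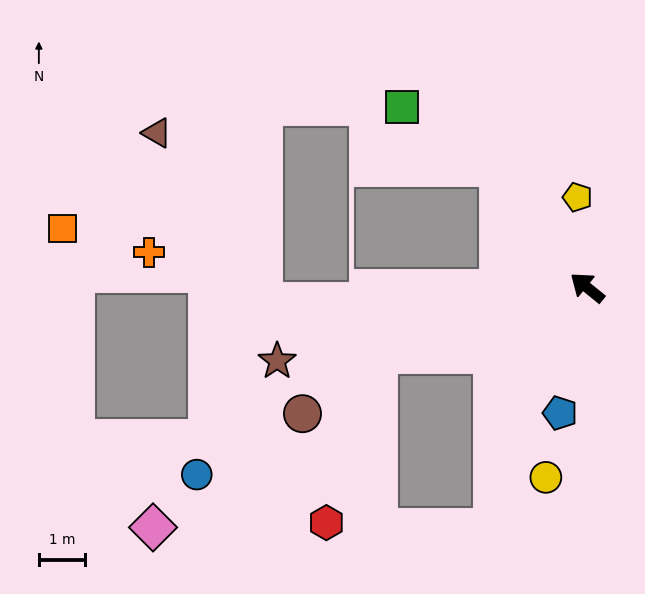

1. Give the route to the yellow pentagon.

turn right 45°, forward 1.9 m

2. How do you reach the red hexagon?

blocked — turn left 57°, forward 4.7 m, then turn left 55°, forward 3.8 m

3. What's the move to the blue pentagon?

turn left 117°, forward 2.8 m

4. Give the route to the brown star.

turn left 52°, forward 6.8 m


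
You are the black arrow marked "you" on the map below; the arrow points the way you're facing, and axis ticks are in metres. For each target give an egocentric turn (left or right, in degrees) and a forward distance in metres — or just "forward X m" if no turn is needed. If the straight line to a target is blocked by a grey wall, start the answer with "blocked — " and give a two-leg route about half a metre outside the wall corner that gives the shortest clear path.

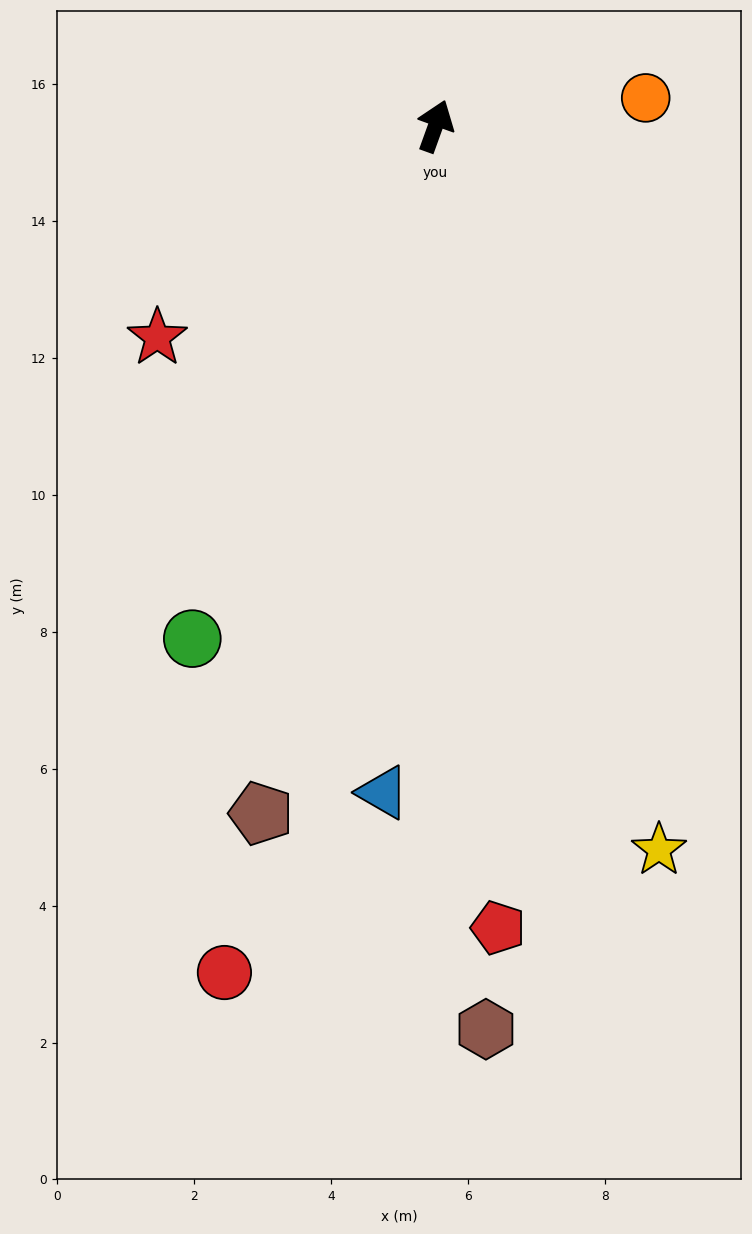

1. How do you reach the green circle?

turn left 174°, forward 8.3 m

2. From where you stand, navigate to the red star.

turn left 147°, forward 5.1 m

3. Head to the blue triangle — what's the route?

turn right 165°, forward 9.8 m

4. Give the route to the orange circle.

turn right 63°, forward 3.1 m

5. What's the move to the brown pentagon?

turn right 174°, forward 10.4 m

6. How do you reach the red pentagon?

turn right 156°, forward 11.7 m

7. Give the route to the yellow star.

turn right 143°, forward 11.1 m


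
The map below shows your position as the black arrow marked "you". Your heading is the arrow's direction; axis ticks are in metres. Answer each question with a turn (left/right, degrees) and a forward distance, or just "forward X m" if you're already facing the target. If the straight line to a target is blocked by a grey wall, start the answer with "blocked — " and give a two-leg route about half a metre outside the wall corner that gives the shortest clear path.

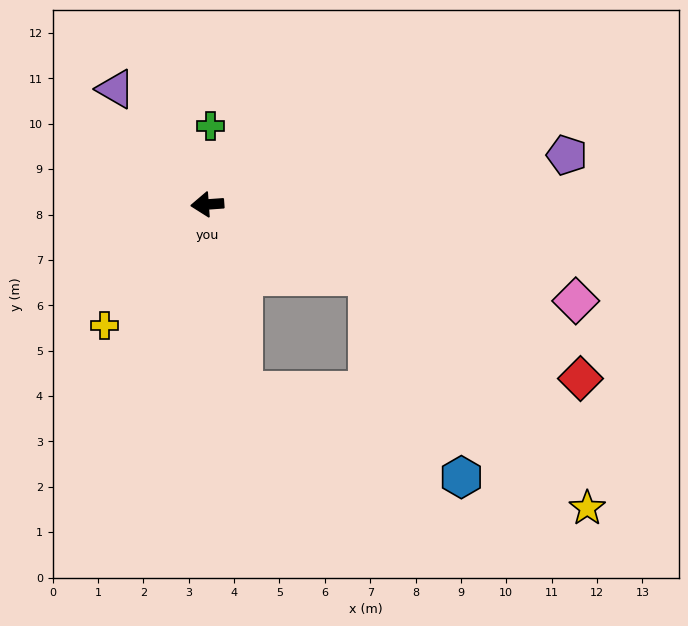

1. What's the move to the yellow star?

blocked — turn left 152°, forward 3.9 m, then turn right 23°, forward 7.0 m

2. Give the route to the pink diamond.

turn left 161°, forward 8.4 m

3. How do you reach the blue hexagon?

blocked — turn left 152°, forward 3.9 m, then turn right 41°, forward 4.9 m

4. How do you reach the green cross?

turn right 96°, forward 1.7 m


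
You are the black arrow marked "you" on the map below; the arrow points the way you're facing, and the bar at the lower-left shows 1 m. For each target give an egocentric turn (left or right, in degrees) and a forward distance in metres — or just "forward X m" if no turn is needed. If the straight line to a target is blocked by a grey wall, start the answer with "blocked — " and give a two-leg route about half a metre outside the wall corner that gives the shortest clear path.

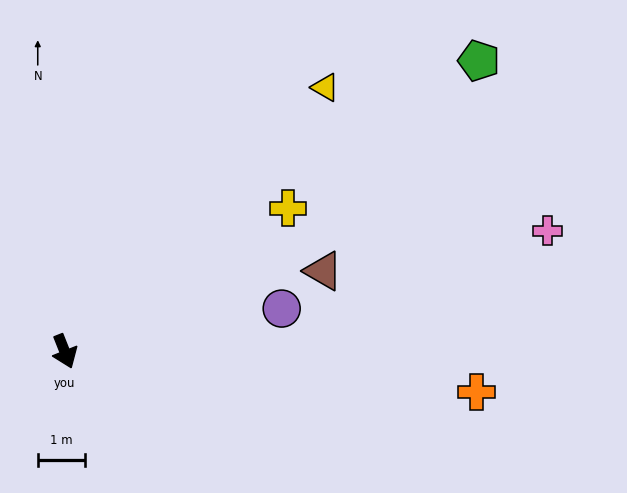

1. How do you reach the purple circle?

turn left 80°, forward 4.7 m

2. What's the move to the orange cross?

turn left 63°, forward 8.7 m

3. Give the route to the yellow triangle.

turn left 114°, forward 7.8 m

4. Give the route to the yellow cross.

turn left 101°, forward 5.6 m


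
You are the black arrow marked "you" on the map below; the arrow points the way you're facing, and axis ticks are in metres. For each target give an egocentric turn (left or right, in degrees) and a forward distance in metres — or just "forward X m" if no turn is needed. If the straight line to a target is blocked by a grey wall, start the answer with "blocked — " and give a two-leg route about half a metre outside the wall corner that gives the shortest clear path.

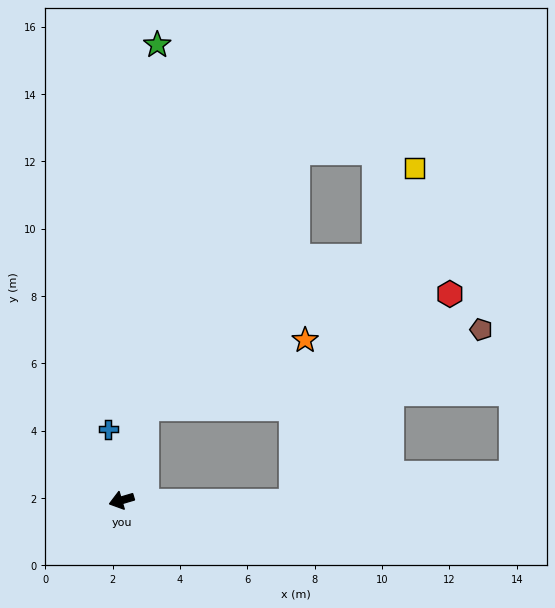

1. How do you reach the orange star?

blocked — turn right 121°, forward 2.8 m, then turn right 53°, forward 5.2 m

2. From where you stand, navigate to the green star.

turn right 111°, forward 13.6 m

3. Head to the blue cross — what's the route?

turn right 96°, forward 2.1 m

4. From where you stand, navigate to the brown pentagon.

blocked — turn right 121°, forward 2.8 m, then turn right 62°, forward 10.2 m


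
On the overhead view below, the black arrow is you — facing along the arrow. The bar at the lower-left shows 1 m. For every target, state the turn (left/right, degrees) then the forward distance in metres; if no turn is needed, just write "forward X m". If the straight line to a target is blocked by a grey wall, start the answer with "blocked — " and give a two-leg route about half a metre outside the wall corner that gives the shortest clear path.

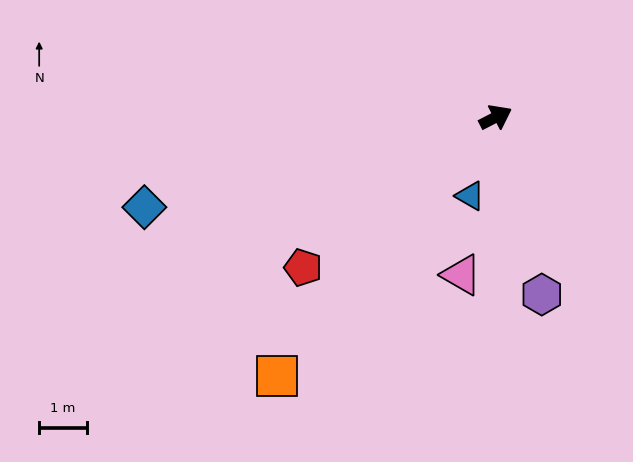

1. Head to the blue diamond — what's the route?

turn left 167°, forward 7.6 m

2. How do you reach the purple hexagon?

turn right 103°, forward 3.8 m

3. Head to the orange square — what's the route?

turn right 157°, forward 7.1 m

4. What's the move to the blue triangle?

turn right 135°, forward 1.7 m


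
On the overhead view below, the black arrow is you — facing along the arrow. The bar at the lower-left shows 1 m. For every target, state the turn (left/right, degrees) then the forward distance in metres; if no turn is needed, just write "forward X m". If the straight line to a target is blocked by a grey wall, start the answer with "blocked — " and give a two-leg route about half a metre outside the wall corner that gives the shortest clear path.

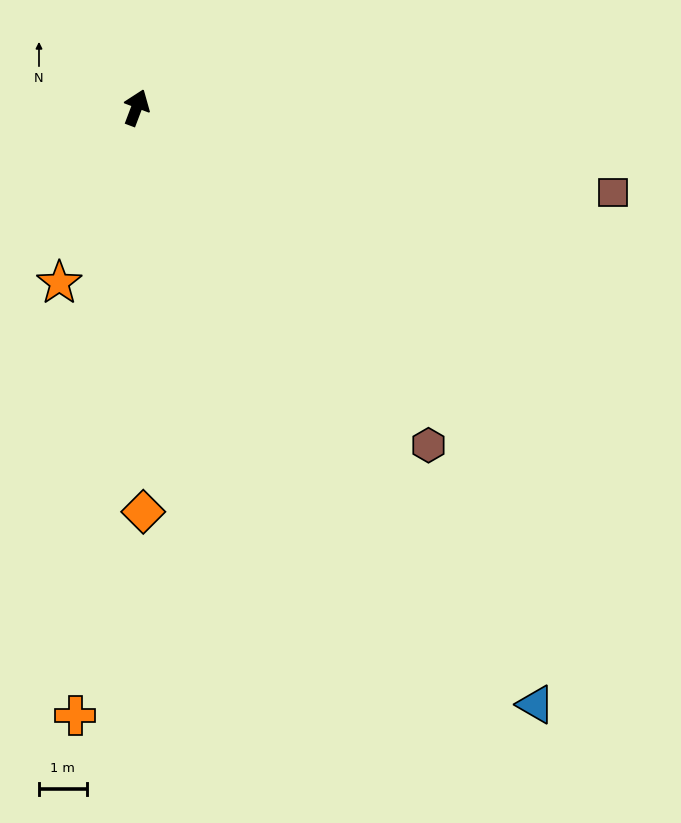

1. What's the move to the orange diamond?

turn right 158°, forward 8.5 m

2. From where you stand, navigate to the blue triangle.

turn right 126°, forward 15.0 m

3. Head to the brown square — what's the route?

turn right 79°, forward 10.1 m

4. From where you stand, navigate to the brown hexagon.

turn right 118°, forward 9.3 m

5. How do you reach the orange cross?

turn right 165°, forward 12.8 m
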